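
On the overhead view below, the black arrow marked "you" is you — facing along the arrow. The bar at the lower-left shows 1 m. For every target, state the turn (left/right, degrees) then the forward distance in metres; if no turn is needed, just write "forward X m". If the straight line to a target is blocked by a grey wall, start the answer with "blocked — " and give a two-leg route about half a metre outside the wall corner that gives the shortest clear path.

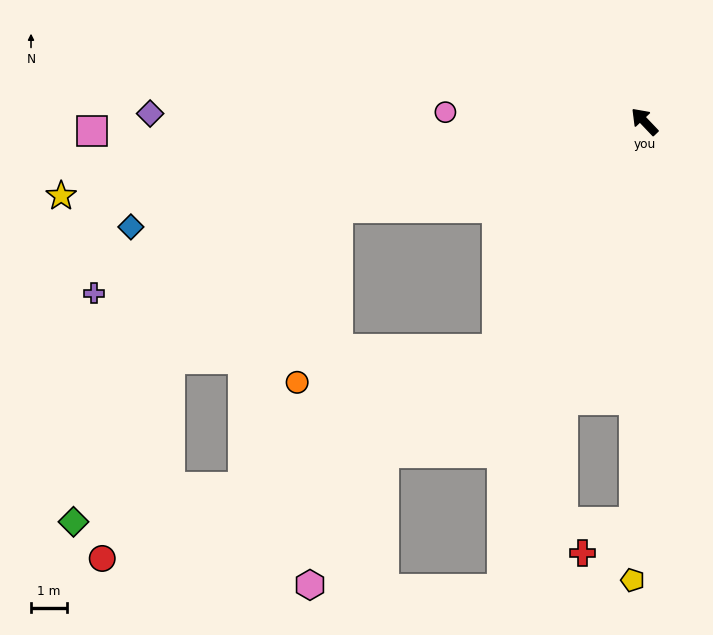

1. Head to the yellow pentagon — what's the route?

turn left 135°, forward 12.9 m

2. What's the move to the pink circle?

turn left 44°, forward 5.6 m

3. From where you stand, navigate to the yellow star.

turn left 54°, forward 16.5 m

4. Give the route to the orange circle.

blocked — turn left 103°, forward 7.6 m, then turn right 47°, forward 5.7 m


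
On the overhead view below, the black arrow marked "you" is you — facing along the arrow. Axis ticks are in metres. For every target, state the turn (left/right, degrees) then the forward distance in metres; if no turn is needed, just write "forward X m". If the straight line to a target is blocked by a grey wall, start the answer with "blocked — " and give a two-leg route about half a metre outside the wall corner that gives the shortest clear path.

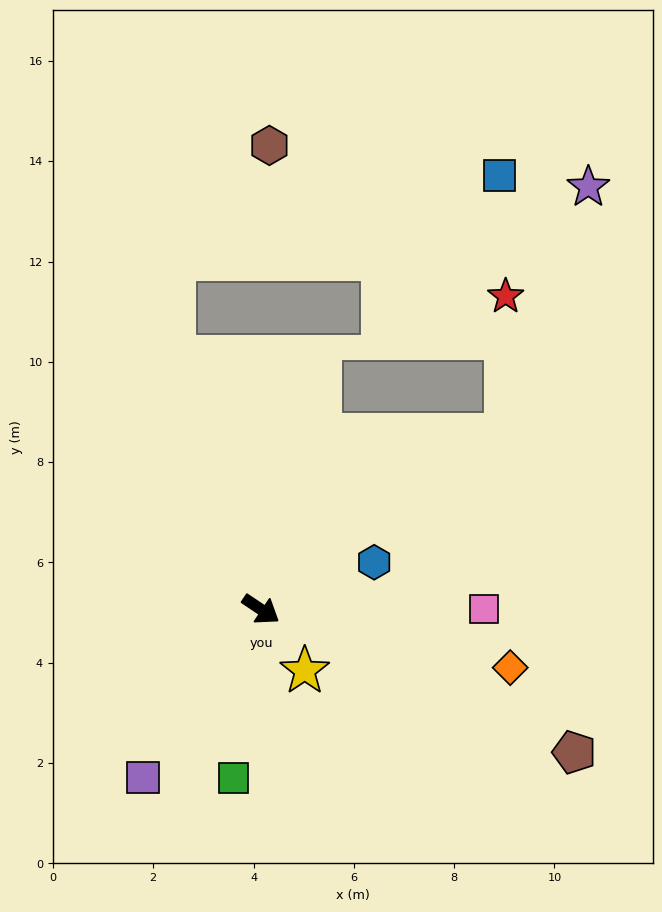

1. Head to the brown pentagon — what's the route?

turn left 9°, forward 6.9 m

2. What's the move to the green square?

turn right 65°, forward 3.4 m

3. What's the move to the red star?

blocked — turn left 69°, forward 6.0 m, then turn left 55°, forward 2.8 m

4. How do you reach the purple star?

blocked — turn left 69°, forward 6.0 m, then turn left 36°, forward 5.2 m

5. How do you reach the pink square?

turn left 34°, forward 4.5 m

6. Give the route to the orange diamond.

turn left 21°, forward 5.1 m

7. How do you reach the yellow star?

turn right 21°, forward 1.5 m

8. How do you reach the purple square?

turn right 91°, forward 4.1 m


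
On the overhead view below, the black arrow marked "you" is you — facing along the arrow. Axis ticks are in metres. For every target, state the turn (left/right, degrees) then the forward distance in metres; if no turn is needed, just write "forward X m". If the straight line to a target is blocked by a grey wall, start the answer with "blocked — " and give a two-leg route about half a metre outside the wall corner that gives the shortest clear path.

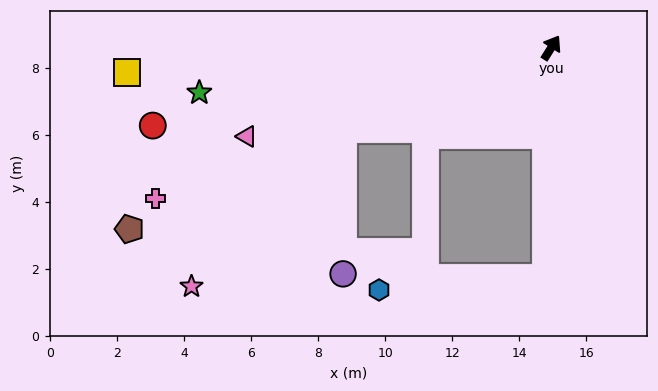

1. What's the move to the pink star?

blocked — turn left 143°, forward 6.7 m, then turn left 25°, forward 6.5 m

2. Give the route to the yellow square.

turn left 125°, forward 12.7 m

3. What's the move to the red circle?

turn left 133°, forward 12.1 m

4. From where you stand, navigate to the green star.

turn left 129°, forward 10.6 m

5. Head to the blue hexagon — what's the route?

blocked — turn right 149°, forward 6.9 m, then turn right 85°, forward 5.0 m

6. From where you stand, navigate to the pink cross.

turn left 143°, forward 12.6 m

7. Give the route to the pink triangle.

turn left 138°, forward 9.5 m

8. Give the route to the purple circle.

blocked — turn left 143°, forward 6.7 m, then turn left 69°, forward 4.3 m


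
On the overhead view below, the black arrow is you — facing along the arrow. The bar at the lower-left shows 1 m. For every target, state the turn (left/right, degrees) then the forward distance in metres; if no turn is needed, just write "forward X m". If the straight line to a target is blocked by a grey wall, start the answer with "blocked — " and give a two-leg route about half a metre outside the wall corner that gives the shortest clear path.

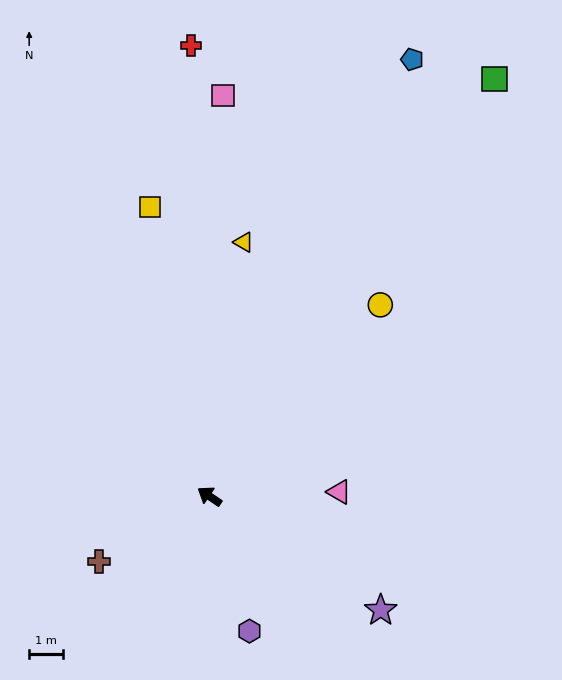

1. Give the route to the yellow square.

turn right 44°, forward 8.8 m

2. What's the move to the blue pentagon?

turn right 81°, forward 14.4 m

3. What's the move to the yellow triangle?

turn right 64°, forward 7.7 m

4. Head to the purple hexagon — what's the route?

turn left 141°, forward 4.2 m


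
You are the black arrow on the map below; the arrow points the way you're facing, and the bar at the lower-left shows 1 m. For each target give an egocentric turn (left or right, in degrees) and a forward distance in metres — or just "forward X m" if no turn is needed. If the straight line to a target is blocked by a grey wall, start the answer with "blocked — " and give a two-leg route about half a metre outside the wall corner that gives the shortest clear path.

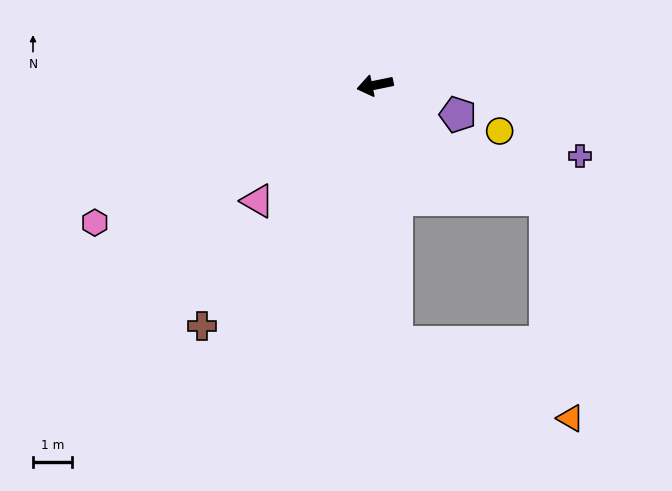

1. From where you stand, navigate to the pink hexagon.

turn left 15°, forward 8.0 m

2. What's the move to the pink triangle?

turn left 33°, forward 4.3 m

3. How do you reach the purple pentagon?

turn left 149°, forward 2.3 m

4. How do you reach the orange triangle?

blocked — turn left 83°, forward 6.7 m, then turn left 62°, forward 4.9 m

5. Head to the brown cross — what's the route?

turn left 43°, forward 7.6 m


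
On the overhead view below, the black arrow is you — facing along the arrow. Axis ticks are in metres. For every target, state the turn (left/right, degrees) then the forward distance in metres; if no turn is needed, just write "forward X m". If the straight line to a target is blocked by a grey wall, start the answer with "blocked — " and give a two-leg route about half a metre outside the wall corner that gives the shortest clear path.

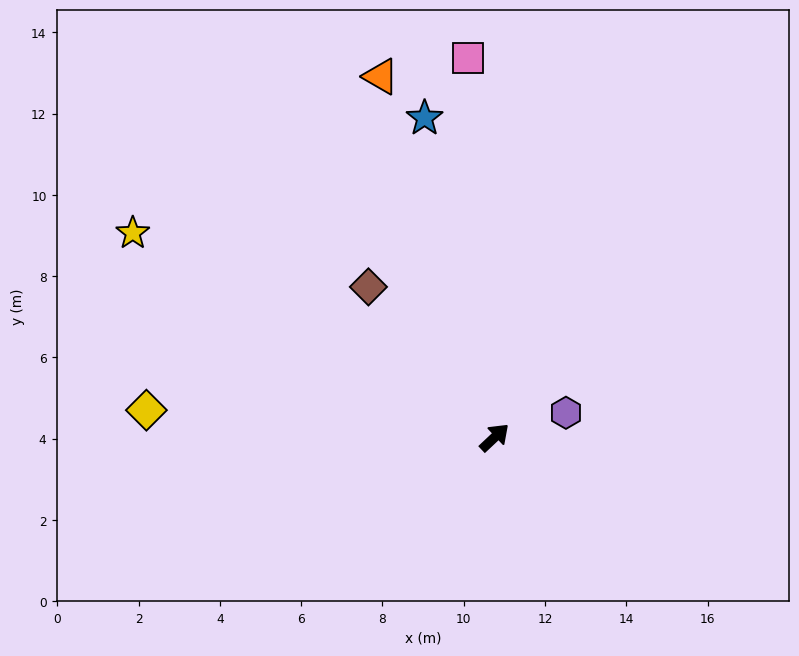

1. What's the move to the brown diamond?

turn left 87°, forward 4.8 m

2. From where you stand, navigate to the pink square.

turn left 51°, forward 9.4 m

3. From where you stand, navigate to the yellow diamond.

turn left 132°, forward 8.6 m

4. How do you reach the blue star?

turn left 59°, forward 8.0 m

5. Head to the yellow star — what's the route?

turn left 107°, forward 10.2 m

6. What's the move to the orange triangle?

turn left 64°, forward 9.3 m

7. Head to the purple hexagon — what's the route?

turn right 24°, forward 1.9 m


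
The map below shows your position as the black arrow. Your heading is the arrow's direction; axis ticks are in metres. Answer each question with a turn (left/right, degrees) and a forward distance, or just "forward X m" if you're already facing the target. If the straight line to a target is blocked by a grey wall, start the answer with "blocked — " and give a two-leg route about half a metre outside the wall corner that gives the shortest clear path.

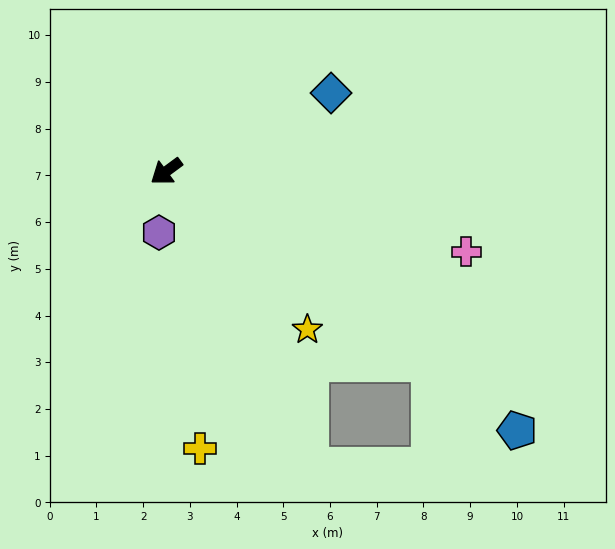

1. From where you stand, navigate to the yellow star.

turn left 95°, forward 4.5 m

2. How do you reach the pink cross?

turn left 129°, forward 6.6 m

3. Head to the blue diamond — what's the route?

turn left 169°, forward 3.9 m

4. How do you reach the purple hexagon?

turn left 47°, forward 1.3 m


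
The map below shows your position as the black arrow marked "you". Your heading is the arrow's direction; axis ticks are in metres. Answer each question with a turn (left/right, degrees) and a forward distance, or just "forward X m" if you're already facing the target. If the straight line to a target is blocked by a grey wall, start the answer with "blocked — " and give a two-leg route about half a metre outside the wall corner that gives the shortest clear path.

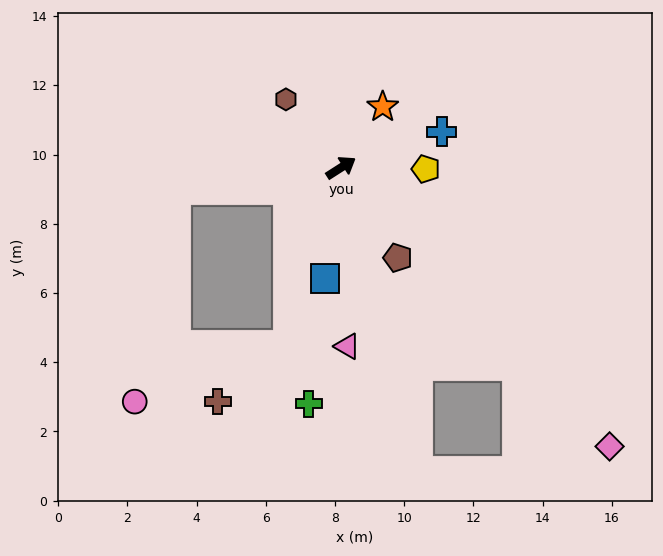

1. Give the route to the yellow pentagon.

turn right 34°, forward 2.5 m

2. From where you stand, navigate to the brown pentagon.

turn right 90°, forward 3.1 m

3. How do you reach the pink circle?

blocked — turn left 155°, forward 4.8 m, then turn left 71°, forward 6.2 m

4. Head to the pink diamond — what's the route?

turn right 79°, forward 11.2 m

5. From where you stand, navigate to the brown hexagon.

turn left 96°, forward 2.5 m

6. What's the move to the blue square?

turn right 131°, forward 3.2 m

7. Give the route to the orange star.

turn left 23°, forward 2.1 m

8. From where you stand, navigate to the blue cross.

turn right 13°, forward 3.1 m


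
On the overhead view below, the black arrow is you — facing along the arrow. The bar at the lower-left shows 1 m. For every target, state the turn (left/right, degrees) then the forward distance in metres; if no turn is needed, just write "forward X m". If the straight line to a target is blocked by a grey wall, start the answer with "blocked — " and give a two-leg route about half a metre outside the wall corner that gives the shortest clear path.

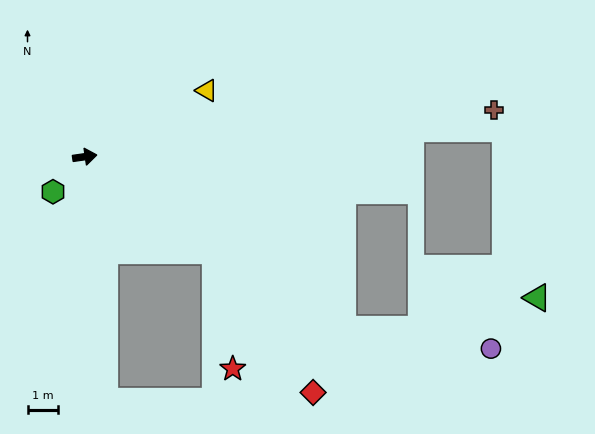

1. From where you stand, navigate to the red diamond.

blocked — turn right 44°, forward 5.2 m, then turn right 19°, forward 5.6 m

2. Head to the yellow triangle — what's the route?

turn left 20°, forward 4.5 m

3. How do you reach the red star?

blocked — turn right 44°, forward 5.2 m, then turn right 46°, forward 3.8 m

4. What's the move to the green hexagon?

turn right 140°, forward 1.5 m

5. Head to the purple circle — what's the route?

blocked — turn right 42°, forward 10.1 m, then turn left 26°, forward 4.9 m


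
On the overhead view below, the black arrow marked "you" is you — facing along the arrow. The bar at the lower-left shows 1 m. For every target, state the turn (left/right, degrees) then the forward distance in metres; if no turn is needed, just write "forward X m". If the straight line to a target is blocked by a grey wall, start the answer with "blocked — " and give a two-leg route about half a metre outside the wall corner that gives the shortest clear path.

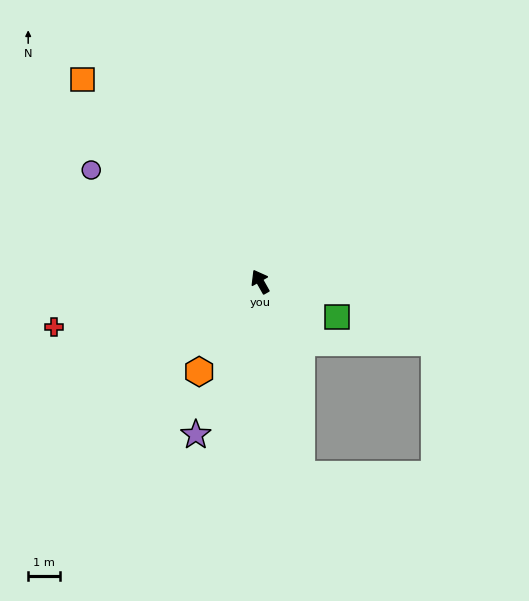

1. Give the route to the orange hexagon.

turn left 116°, forward 3.4 m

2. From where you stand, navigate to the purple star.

turn left 128°, forward 5.2 m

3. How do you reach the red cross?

turn left 73°, forward 6.6 m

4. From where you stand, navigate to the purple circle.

turn left 27°, forward 6.4 m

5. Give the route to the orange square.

turn left 12°, forward 8.4 m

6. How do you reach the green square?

turn right 144°, forward 2.7 m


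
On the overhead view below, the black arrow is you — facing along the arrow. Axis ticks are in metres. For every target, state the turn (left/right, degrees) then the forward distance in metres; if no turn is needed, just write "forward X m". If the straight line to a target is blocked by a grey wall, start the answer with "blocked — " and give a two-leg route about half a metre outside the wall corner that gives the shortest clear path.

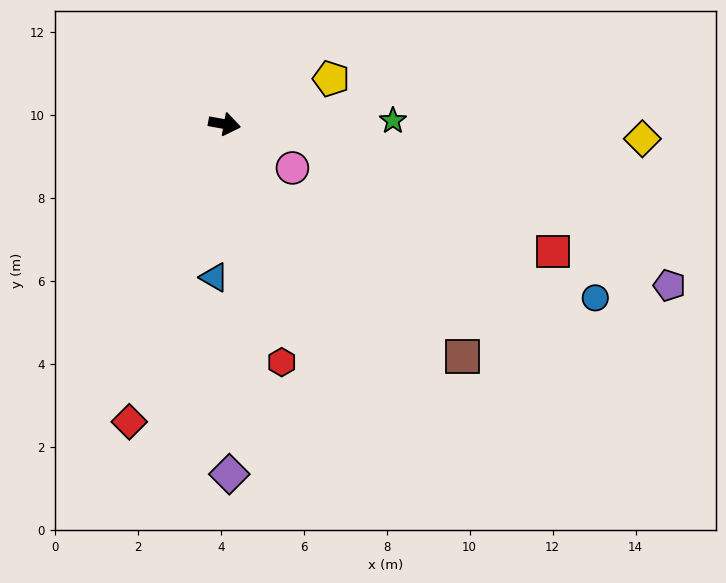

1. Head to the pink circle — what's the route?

turn right 23°, forward 1.9 m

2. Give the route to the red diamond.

turn right 98°, forward 7.5 m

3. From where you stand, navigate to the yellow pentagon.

turn left 33°, forward 2.8 m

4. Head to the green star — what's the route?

turn left 11°, forward 4.1 m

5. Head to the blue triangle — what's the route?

turn right 84°, forward 3.7 m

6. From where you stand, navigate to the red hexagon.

turn right 66°, forward 5.9 m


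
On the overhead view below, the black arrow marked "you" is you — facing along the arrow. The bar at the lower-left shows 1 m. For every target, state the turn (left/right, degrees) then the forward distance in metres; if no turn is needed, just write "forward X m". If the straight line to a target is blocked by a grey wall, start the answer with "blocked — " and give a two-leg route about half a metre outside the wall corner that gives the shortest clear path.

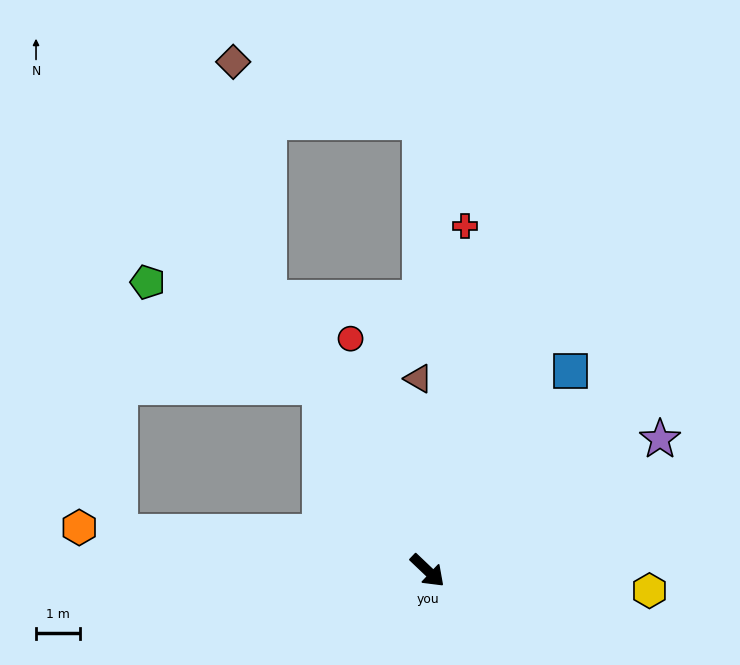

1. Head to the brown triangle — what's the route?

turn left 136°, forward 4.4 m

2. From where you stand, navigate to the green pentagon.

blocked — turn left 164°, forward 4.9 m, then turn left 29°, forward 4.6 m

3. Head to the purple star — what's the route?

turn left 73°, forward 6.1 m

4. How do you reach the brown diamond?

blocked — turn left 164°, forward 7.3 m, then turn right 22°, forward 5.5 m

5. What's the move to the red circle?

turn left 152°, forward 5.6 m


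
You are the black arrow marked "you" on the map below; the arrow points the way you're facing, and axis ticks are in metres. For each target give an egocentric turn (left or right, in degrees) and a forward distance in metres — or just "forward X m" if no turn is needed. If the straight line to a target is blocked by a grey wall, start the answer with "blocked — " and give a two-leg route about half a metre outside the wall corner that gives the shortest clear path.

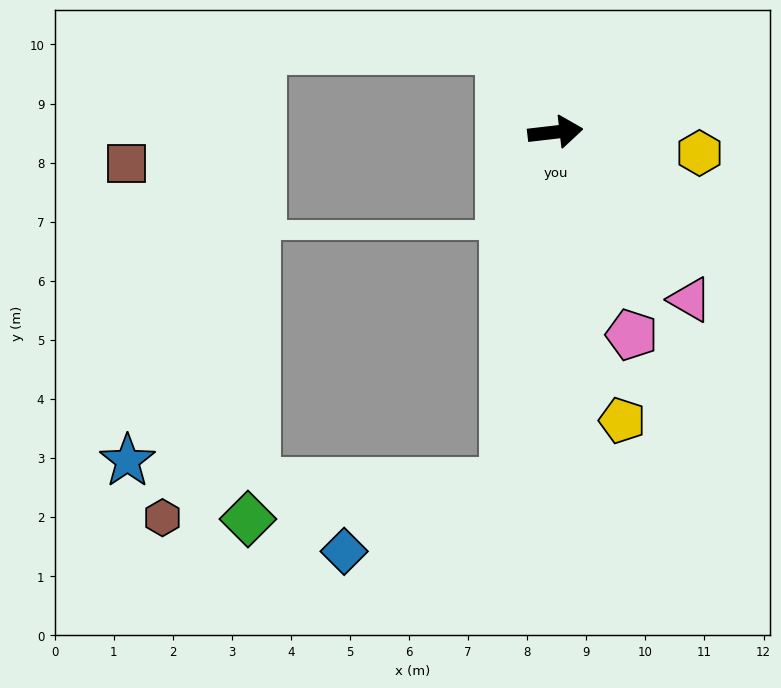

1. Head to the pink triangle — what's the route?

turn right 58°, forward 3.6 m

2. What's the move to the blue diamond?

blocked — turn right 105°, forward 6.0 m, then turn right 58°, forward 2.9 m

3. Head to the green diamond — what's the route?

blocked — turn right 105°, forward 6.0 m, then turn right 74°, forward 4.4 m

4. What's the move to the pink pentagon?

turn right 76°, forward 3.7 m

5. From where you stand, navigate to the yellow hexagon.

turn right 15°, forward 2.5 m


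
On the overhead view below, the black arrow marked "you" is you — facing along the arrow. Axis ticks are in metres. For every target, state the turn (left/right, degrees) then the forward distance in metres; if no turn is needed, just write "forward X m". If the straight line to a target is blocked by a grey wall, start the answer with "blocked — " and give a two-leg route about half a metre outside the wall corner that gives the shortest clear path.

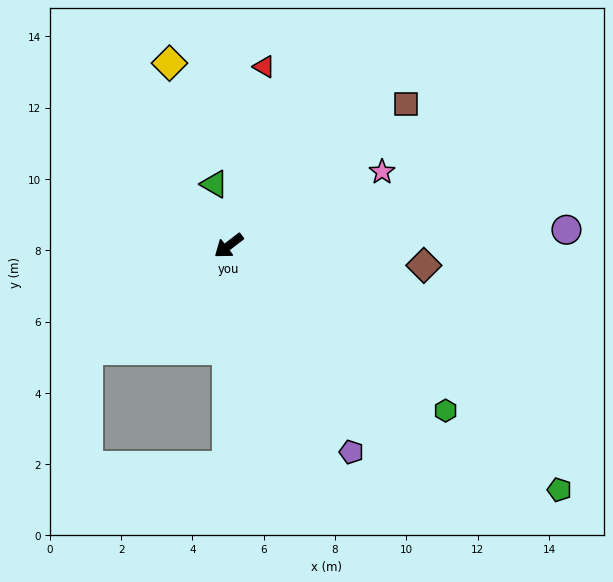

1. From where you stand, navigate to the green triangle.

turn right 114°, forward 1.8 m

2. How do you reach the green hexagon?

turn left 105°, forward 7.6 m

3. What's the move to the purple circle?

turn left 145°, forward 9.5 m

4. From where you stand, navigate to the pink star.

turn left 168°, forward 4.8 m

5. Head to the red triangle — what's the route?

turn right 139°, forward 5.1 m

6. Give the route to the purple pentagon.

turn left 83°, forward 6.7 m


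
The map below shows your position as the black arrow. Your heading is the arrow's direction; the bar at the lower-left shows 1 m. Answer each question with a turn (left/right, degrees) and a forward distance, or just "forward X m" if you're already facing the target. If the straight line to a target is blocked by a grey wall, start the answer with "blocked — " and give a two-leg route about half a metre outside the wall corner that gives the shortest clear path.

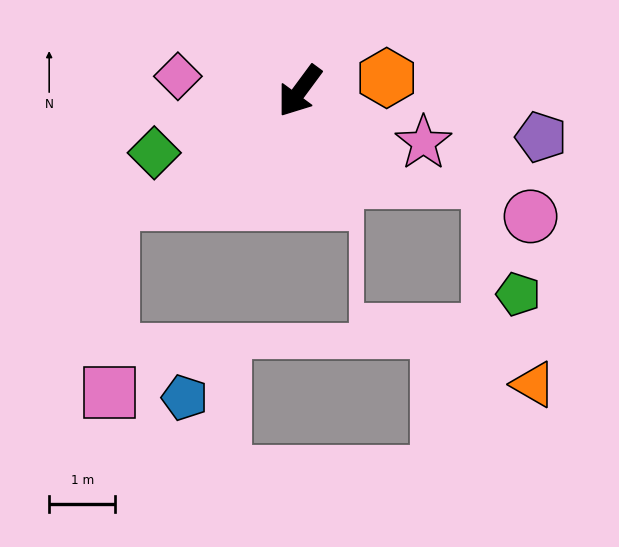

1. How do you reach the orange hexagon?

turn left 135°, forward 1.3 m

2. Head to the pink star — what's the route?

turn left 104°, forward 2.0 m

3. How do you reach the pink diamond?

turn right 60°, forward 1.9 m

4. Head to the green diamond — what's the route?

turn right 31°, forward 2.4 m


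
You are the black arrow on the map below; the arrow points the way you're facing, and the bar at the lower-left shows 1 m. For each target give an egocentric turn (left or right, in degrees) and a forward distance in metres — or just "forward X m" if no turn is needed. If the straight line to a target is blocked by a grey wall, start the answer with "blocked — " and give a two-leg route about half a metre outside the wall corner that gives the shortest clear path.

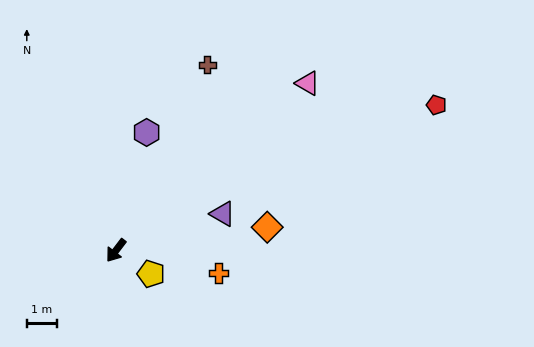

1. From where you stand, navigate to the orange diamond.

turn left 136°, forward 5.1 m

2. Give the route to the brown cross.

turn right 169°, forward 6.9 m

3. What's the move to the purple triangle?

turn left 146°, forward 3.8 m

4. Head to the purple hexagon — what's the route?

turn right 157°, forward 4.1 m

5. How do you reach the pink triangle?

turn left 168°, forward 8.5 m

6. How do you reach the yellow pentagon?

turn left 94°, forward 1.4 m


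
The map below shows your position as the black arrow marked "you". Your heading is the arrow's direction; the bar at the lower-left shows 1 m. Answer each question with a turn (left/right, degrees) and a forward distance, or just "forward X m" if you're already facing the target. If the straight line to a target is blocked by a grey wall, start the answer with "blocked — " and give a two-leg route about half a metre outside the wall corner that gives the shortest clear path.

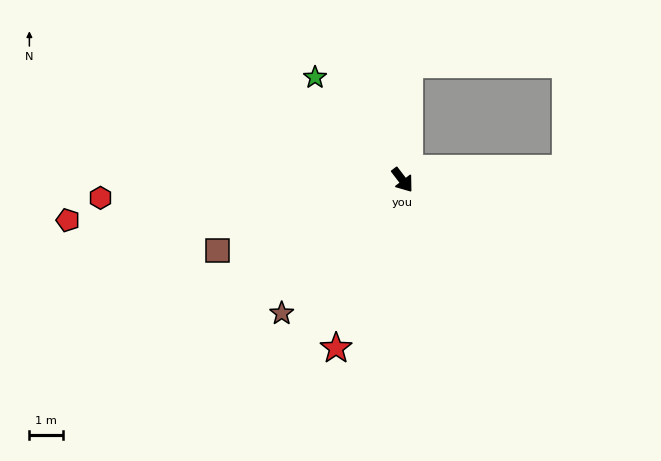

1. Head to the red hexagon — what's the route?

turn right 124°, forward 8.9 m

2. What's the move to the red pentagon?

turn right 121°, forward 10.0 m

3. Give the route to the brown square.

turn right 107°, forward 5.9 m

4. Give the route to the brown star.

turn right 80°, forward 5.3 m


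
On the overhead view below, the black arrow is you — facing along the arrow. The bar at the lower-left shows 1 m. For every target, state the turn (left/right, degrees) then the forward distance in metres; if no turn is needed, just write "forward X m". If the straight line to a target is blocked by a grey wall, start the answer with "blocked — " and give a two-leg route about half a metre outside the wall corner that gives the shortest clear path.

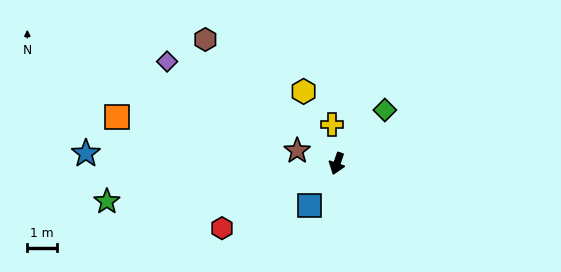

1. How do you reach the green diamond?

turn left 157°, forward 2.5 m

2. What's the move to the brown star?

turn right 89°, forward 1.4 m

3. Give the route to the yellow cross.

turn right 154°, forward 1.4 m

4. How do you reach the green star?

turn right 62°, forward 8.0 m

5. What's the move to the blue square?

turn right 14°, forward 1.7 m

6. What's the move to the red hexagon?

turn right 42°, forward 4.5 m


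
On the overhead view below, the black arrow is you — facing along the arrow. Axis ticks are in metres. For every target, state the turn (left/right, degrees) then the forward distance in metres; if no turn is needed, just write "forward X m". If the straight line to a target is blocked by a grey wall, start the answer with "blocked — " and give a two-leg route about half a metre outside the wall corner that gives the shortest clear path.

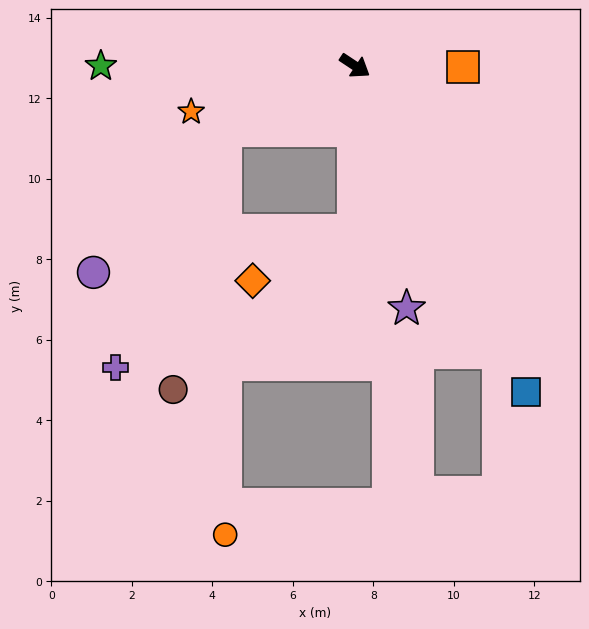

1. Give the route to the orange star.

turn right 131°, forward 4.2 m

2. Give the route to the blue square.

turn right 29°, forward 9.1 m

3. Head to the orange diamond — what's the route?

blocked — turn right 57°, forward 4.1 m, then turn right 63°, forward 2.8 m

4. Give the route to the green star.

turn right 146°, forward 6.3 m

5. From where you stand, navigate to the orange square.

turn left 33°, forward 2.7 m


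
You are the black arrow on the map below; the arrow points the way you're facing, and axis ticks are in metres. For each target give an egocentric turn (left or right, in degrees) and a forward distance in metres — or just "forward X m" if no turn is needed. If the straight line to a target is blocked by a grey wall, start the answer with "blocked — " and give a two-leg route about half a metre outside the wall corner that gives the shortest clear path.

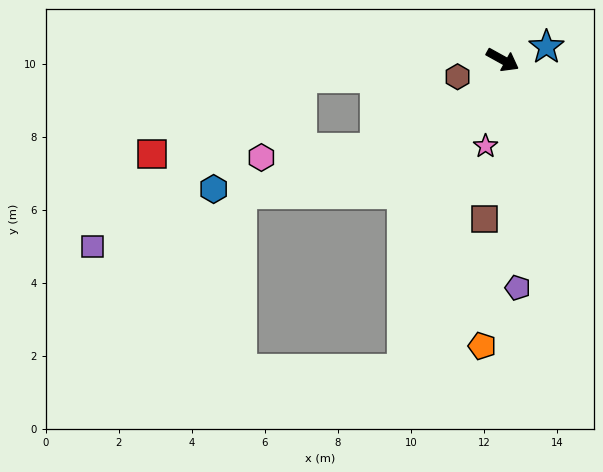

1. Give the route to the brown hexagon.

turn right 131°, forward 1.3 m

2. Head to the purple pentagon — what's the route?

turn right 57°, forward 6.3 m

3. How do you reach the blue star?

turn left 45°, forward 1.3 m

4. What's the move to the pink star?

turn right 72°, forward 2.4 m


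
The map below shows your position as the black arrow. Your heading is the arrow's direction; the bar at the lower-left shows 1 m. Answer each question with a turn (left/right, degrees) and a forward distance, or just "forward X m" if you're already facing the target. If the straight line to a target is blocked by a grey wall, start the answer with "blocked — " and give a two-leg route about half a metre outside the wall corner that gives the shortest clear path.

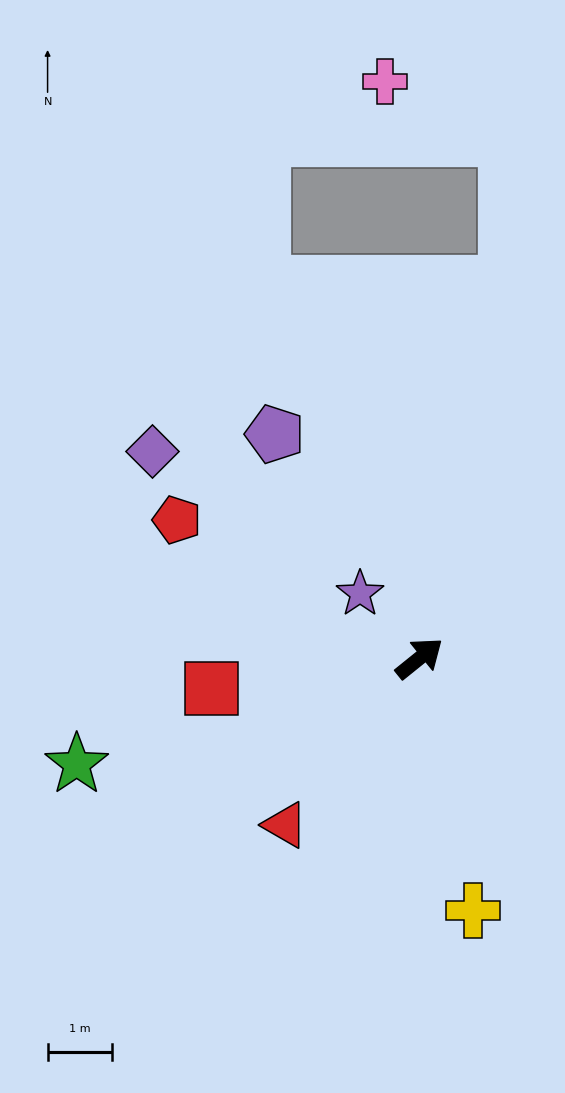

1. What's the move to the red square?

turn left 149°, forward 3.3 m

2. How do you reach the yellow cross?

turn right 117°, forward 4.0 m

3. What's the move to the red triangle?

turn right 168°, forward 3.3 m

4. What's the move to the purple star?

turn left 94°, forward 1.4 m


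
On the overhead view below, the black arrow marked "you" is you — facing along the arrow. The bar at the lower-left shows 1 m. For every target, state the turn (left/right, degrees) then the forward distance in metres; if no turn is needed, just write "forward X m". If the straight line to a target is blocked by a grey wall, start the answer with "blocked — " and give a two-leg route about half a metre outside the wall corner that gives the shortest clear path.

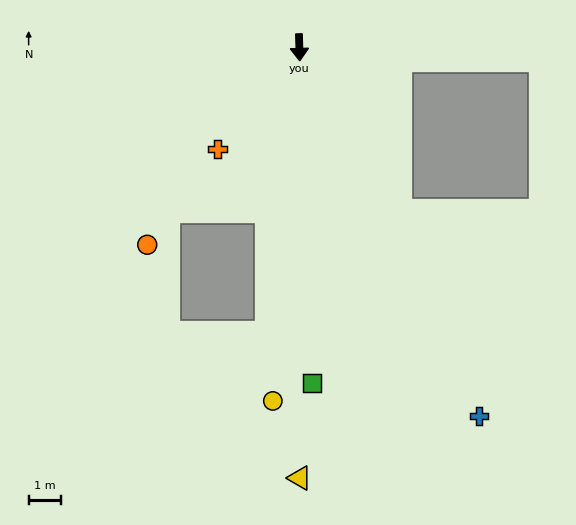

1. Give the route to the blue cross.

turn left 24°, forward 12.5 m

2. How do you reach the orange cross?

turn right 41°, forward 4.0 m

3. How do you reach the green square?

forward 10.2 m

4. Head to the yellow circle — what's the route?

turn right 6°, forward 10.8 m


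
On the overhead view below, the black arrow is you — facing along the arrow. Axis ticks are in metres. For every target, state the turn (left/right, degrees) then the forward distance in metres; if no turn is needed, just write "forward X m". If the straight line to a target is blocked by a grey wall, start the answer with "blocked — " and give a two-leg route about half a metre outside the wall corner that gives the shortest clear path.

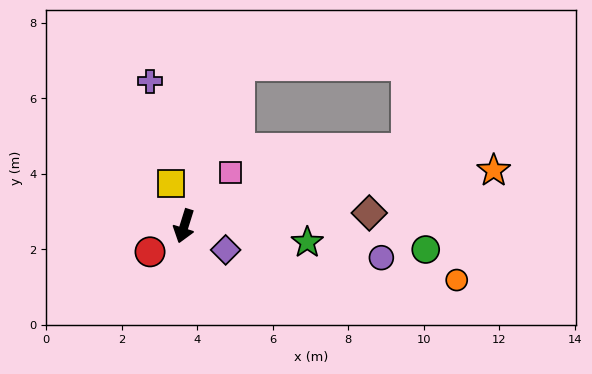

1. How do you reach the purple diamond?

turn left 77°, forward 1.3 m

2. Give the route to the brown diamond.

turn left 111°, forward 4.9 m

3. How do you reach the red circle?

turn right 36°, forward 1.1 m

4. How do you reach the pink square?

turn left 157°, forward 1.9 m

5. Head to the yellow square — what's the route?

turn right 145°, forward 1.2 m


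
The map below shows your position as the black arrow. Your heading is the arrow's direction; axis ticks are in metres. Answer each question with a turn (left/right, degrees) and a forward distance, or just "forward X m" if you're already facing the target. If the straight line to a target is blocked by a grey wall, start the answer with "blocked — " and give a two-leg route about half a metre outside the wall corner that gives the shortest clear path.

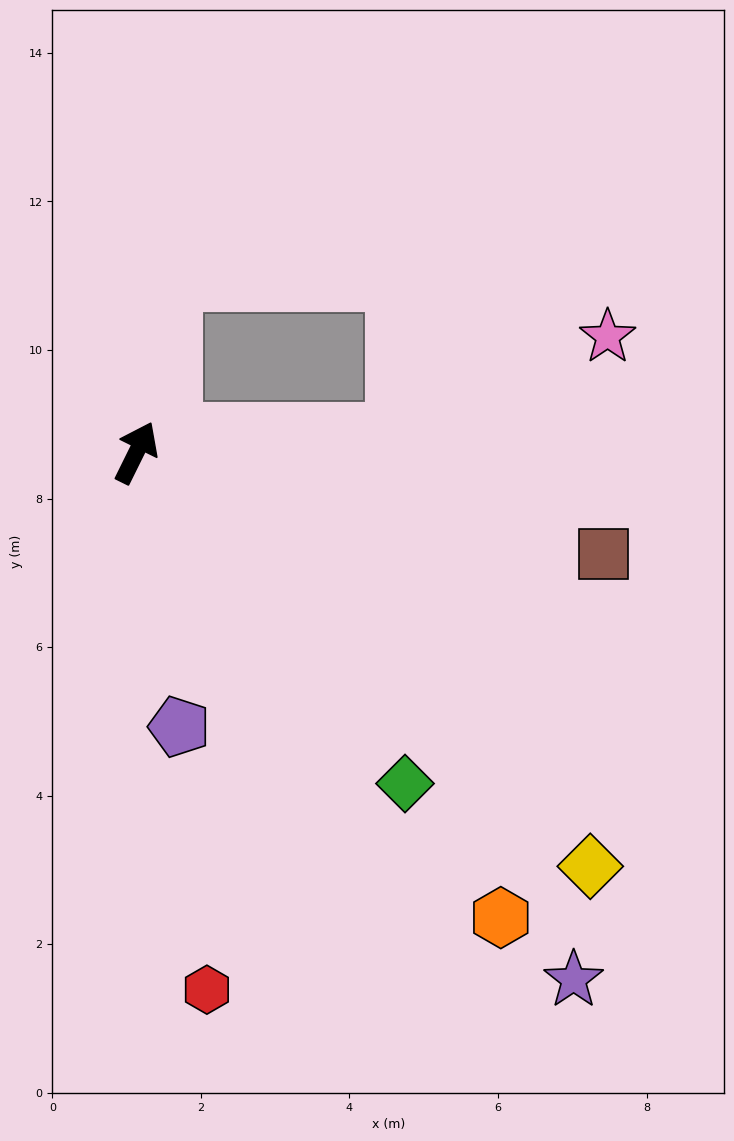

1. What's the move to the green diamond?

turn right 115°, forward 5.7 m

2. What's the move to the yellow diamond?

turn right 106°, forward 8.3 m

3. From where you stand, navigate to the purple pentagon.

turn right 145°, forward 3.7 m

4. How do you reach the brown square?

turn right 76°, forward 6.4 m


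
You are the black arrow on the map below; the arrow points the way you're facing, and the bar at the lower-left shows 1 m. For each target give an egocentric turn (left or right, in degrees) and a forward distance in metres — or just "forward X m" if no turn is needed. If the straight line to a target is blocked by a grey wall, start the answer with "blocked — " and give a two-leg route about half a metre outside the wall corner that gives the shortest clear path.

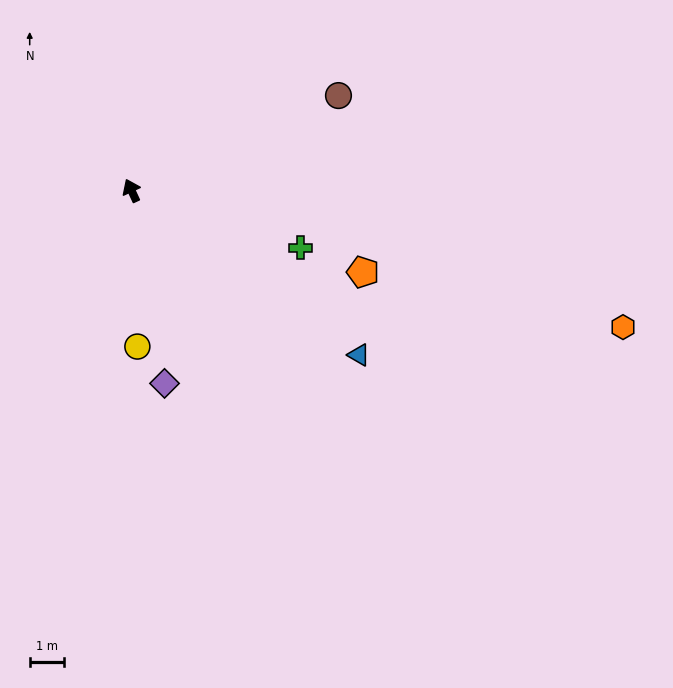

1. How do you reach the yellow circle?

turn left 157°, forward 4.6 m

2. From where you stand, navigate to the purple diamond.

turn left 165°, forward 5.7 m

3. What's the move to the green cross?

turn right 134°, forward 5.2 m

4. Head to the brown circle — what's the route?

turn right 90°, forward 6.7 m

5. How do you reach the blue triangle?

turn right 151°, forward 8.2 m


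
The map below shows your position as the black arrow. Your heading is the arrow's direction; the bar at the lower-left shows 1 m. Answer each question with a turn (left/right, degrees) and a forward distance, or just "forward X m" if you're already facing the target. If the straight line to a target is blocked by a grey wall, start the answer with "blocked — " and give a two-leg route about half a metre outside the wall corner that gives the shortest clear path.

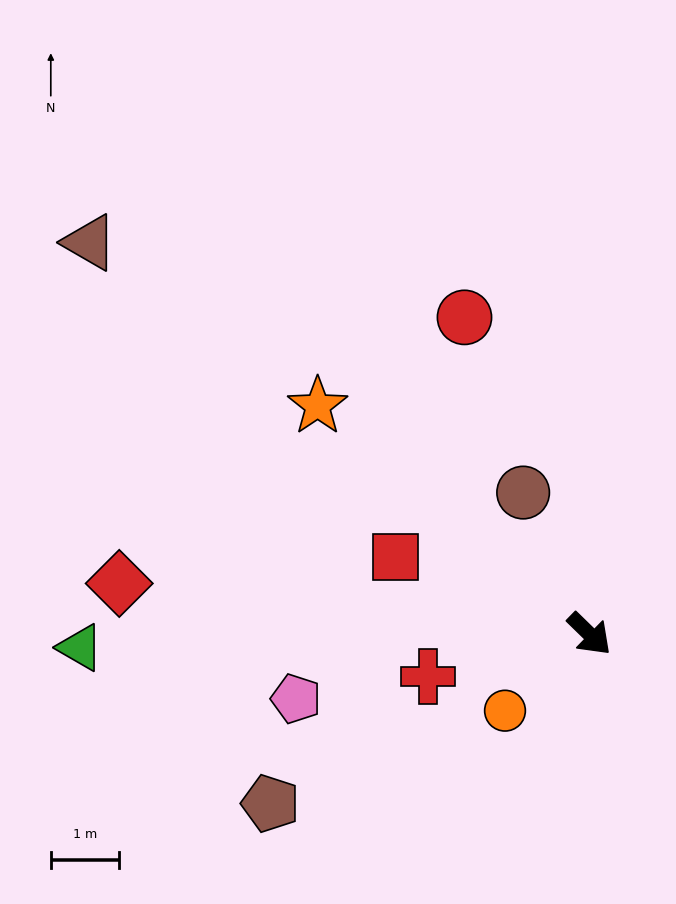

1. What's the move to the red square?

turn right 157°, forward 3.1 m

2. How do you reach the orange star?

turn right 176°, forward 5.2 m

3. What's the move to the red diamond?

turn right 142°, forward 7.0 m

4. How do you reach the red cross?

turn right 121°, forward 2.5 m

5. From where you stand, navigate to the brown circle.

turn left 159°, forward 2.3 m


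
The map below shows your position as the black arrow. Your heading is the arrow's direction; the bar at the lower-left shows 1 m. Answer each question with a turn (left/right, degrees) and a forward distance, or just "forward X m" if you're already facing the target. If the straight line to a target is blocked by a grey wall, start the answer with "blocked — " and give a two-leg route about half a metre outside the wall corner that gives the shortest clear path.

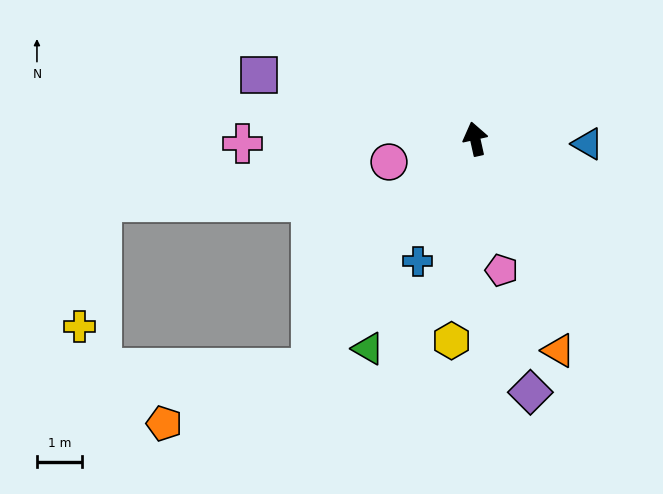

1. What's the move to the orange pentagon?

blocked — turn left 132°, forward 6.2 m, then turn right 34°, forward 3.5 m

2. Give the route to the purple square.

turn left 61°, forward 5.0 m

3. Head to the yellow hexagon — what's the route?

turn left 161°, forward 4.5 m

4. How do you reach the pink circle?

turn left 92°, forward 2.0 m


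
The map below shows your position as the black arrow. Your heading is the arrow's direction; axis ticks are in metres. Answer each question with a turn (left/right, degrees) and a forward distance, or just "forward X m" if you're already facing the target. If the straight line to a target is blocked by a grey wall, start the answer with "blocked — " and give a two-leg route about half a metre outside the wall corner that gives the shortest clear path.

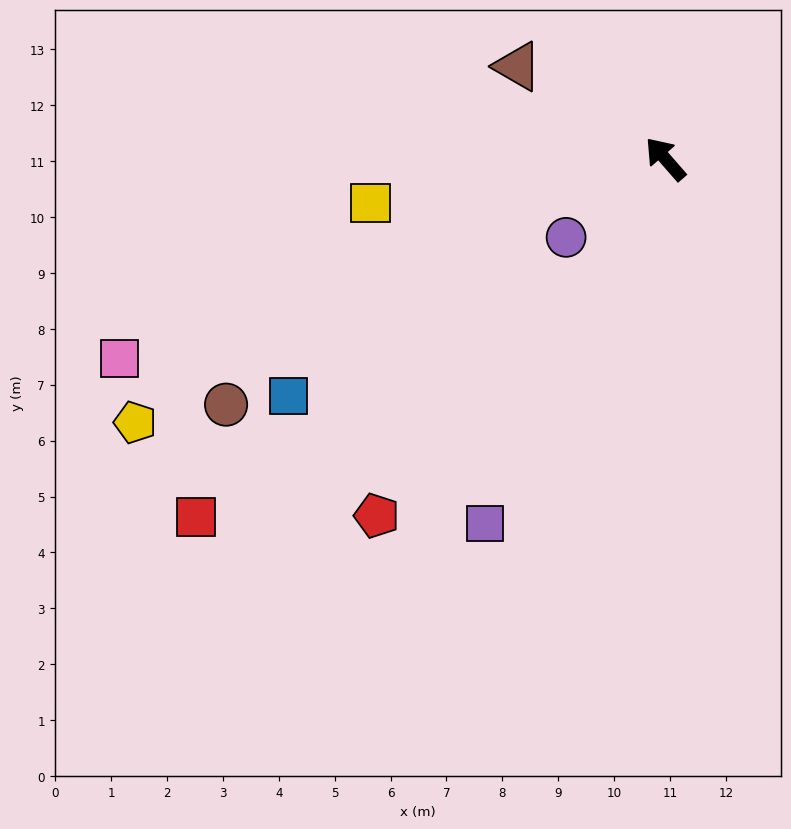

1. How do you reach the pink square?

turn left 69°, forward 10.4 m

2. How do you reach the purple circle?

turn left 87°, forward 2.3 m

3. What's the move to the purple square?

turn left 112°, forward 7.3 m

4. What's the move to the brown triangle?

turn left 17°, forward 3.1 m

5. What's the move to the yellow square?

turn left 57°, forward 5.3 m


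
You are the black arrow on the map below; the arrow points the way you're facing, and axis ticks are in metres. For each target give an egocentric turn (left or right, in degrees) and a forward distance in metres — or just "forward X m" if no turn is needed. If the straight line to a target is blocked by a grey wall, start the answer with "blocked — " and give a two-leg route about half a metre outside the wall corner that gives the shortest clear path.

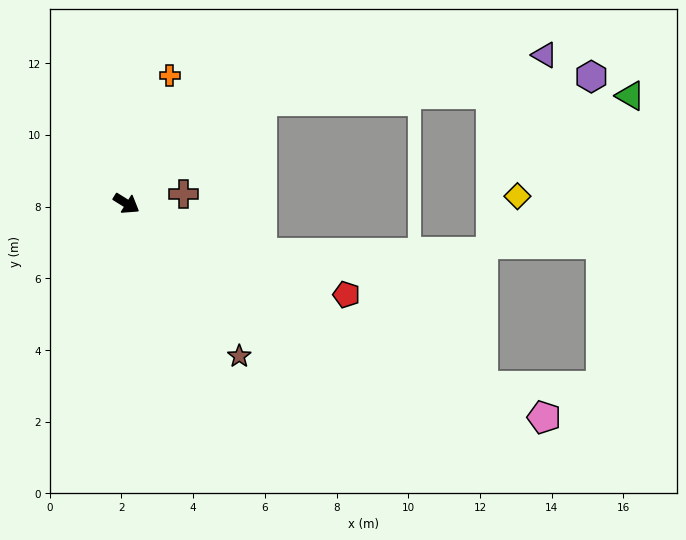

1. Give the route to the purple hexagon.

blocked — turn left 69°, forward 4.7 m, then turn right 33°, forward 9.2 m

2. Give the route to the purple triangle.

blocked — turn left 69°, forward 4.7 m, then turn right 28°, forward 8.0 m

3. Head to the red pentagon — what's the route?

turn left 9°, forward 6.6 m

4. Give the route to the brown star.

turn right 22°, forward 5.3 m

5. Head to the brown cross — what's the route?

turn left 41°, forward 1.6 m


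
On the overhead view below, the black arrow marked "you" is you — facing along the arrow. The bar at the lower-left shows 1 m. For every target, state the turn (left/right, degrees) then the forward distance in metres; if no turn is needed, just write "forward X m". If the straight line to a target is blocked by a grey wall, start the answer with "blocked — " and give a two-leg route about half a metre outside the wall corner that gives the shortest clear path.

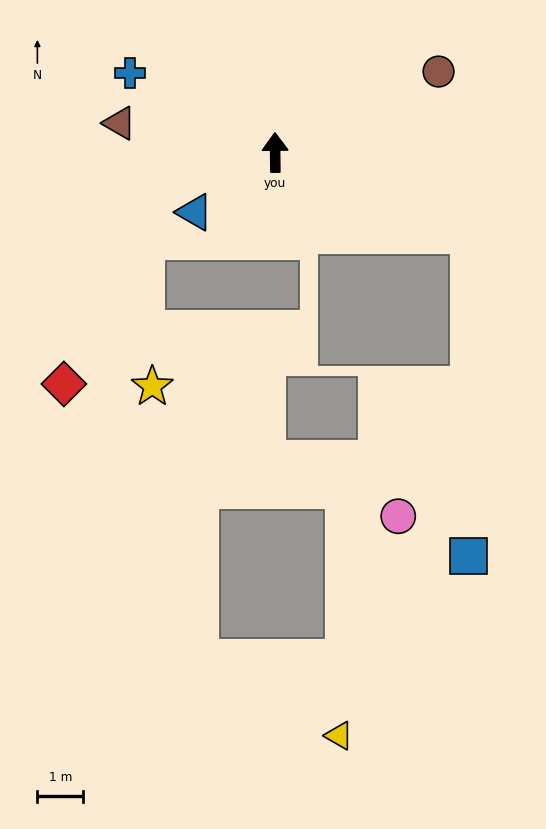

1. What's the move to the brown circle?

turn right 64°, forward 4.0 m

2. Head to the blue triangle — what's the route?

turn left 126°, forward 2.2 m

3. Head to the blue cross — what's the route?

turn left 61°, forward 3.6 m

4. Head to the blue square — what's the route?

blocked — turn right 113°, forward 4.6 m, then turn right 68°, forward 7.0 m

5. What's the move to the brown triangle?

turn left 79°, forward 3.4 m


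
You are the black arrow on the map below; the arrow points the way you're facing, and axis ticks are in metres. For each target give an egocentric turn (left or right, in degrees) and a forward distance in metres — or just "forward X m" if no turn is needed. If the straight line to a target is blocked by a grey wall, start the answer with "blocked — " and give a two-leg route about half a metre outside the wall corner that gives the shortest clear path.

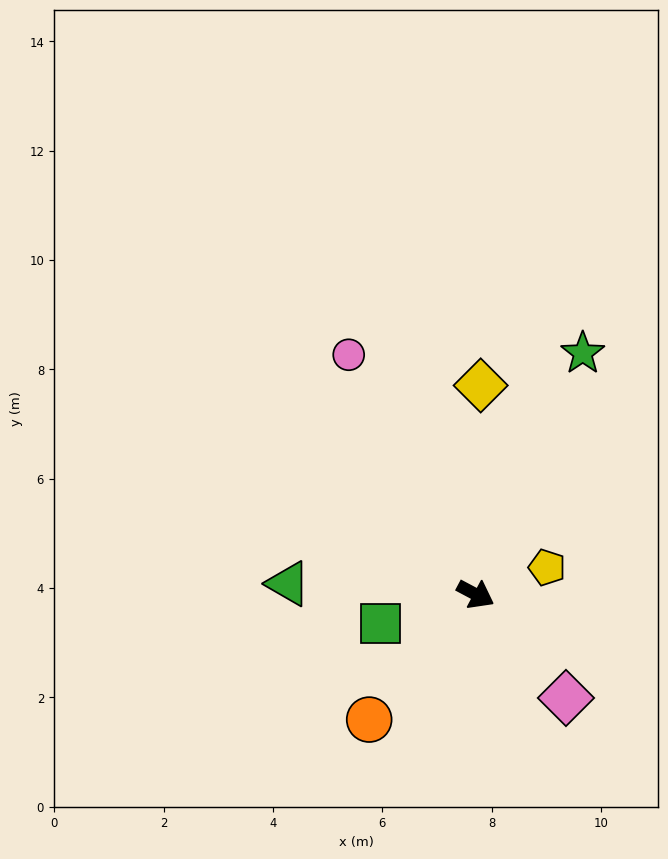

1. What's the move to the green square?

turn right 135°, forward 1.8 m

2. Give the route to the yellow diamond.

turn left 117°, forward 3.8 m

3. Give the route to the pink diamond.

turn right 21°, forward 2.5 m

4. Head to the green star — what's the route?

turn left 94°, forward 4.8 m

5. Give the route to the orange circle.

turn right 102°, forward 3.0 m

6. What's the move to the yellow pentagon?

turn left 49°, forward 1.4 m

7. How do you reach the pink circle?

turn left 146°, forward 5.0 m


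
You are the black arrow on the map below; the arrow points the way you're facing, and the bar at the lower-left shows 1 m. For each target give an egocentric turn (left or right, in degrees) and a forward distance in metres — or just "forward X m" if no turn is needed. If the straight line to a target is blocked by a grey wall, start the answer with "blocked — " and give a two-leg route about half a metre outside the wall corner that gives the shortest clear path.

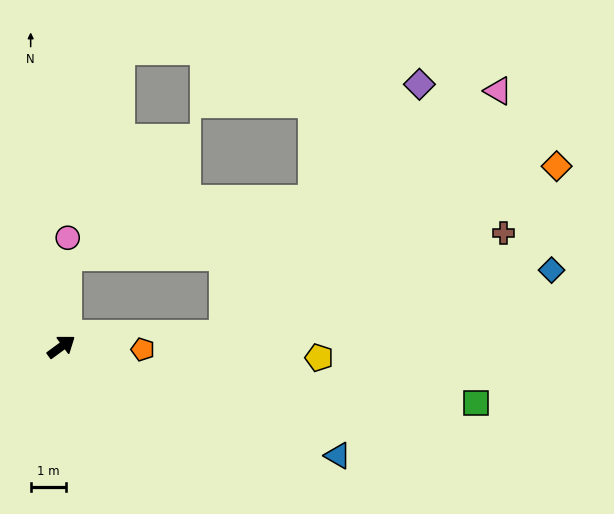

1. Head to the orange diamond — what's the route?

blocked — turn left 50°, forward 2.6 m, then turn right 76°, forward 14.0 m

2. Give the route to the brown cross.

blocked — turn left 50°, forward 2.6 m, then turn right 83°, forward 12.3 m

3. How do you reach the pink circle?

turn left 50°, forward 3.1 m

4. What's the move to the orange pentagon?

turn right 38°, forward 2.3 m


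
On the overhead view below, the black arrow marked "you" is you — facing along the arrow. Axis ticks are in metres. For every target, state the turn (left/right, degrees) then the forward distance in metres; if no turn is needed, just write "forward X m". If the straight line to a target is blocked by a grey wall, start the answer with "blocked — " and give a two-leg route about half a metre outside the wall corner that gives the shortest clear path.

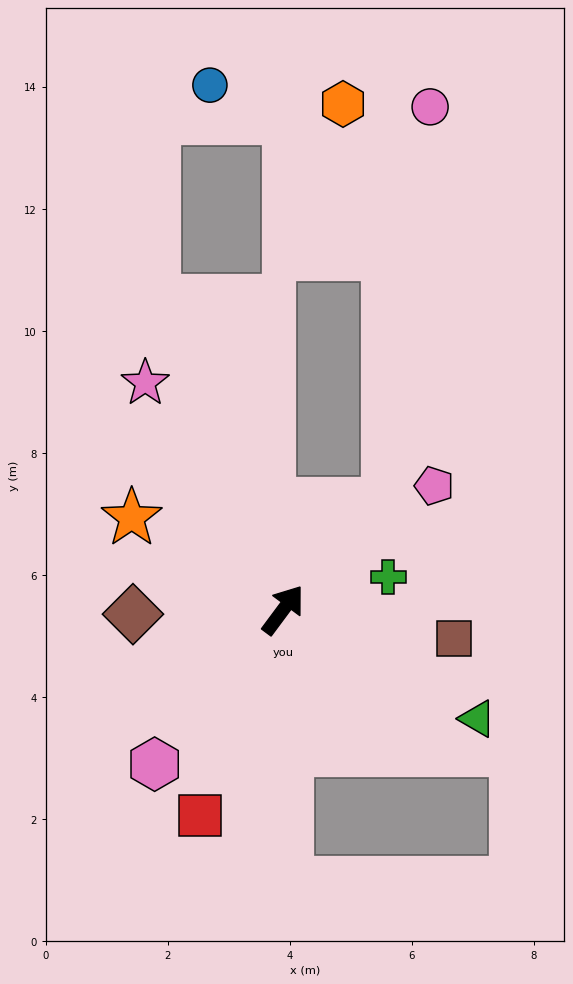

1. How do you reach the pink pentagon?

turn right 14°, forward 3.2 m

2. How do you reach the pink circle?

blocked — turn right 8°, forward 2.4 m, then turn left 39°, forward 6.5 m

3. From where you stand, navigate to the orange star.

turn left 95°, forward 2.9 m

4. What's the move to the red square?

turn right 165°, forward 3.6 m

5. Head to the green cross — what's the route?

turn right 36°, forward 1.8 m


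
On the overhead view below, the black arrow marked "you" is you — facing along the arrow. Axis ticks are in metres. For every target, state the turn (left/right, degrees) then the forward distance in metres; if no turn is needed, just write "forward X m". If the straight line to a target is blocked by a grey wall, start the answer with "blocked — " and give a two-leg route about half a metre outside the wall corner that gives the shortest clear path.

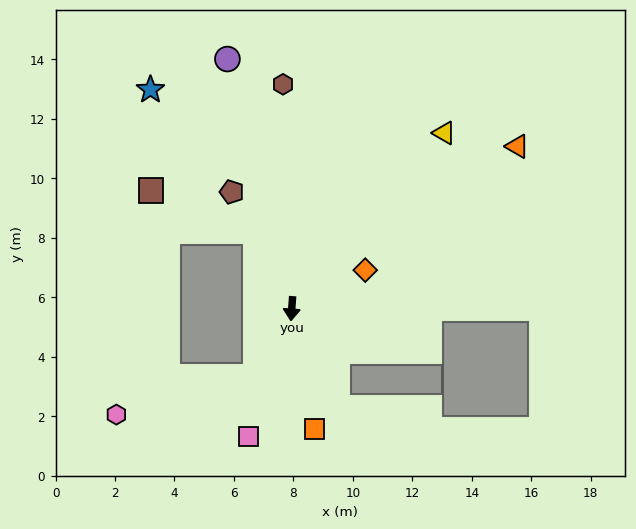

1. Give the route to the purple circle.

turn right 161°, forward 8.7 m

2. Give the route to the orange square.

turn left 15°, forward 4.1 m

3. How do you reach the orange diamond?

turn left 122°, forward 2.8 m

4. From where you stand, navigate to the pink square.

turn right 14°, forward 4.5 m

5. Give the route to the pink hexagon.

blocked — turn right 24°, forward 2.6 m, then turn right 46°, forward 4.9 m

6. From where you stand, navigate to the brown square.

blocked — turn right 150°, forward 2.9 m, then turn left 42°, forward 3.8 m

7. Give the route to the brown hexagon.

turn right 174°, forward 7.6 m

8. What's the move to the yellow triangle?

turn left 143°, forward 7.8 m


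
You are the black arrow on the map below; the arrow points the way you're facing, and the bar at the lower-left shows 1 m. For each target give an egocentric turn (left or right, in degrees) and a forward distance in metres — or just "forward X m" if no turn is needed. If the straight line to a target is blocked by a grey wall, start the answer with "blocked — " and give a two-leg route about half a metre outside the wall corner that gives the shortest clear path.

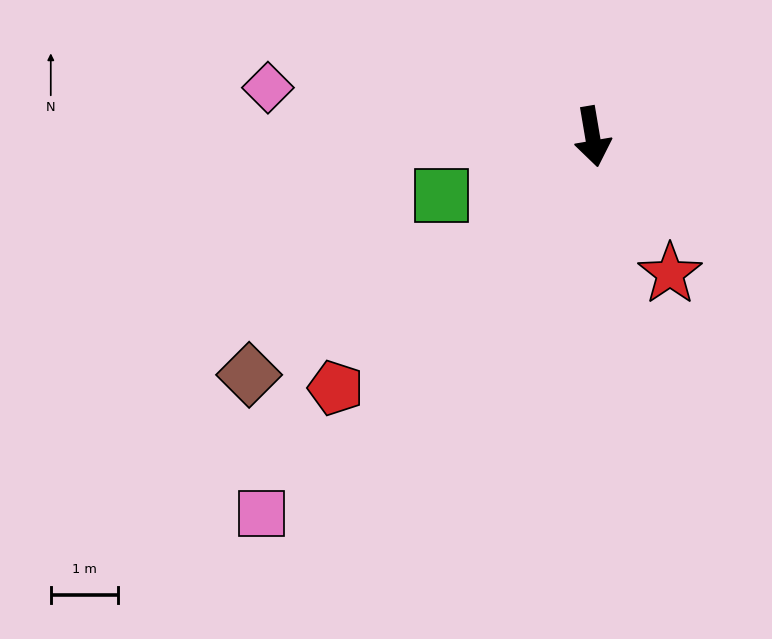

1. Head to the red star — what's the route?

turn left 20°, forward 2.3 m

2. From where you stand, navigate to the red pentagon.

turn right 55°, forward 5.3 m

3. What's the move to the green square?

turn right 78°, forward 2.4 m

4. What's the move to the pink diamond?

turn right 108°, forward 4.9 m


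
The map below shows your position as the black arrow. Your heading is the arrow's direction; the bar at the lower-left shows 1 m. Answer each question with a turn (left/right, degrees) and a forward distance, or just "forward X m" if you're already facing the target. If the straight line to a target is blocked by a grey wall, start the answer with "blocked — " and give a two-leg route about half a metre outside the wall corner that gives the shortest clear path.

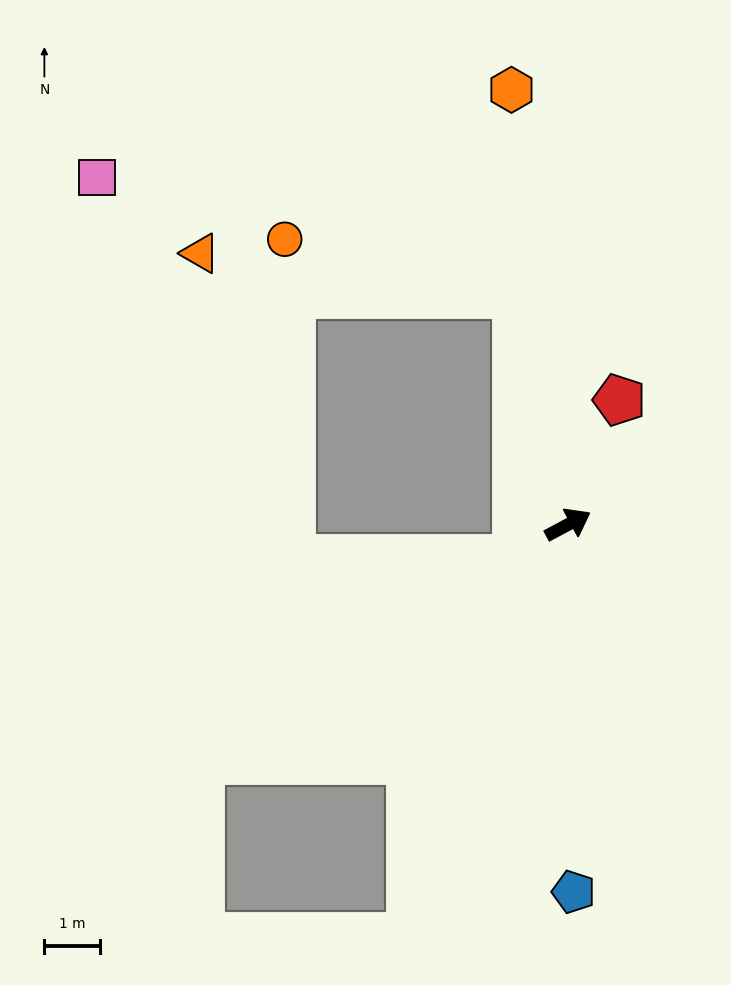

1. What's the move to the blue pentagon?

turn right 117°, forward 6.6 m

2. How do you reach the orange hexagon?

turn left 69°, forward 7.9 m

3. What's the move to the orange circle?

blocked — turn left 75°, forward 4.2 m, then turn left 63°, forward 4.3 m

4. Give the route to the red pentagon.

turn left 39°, forward 2.4 m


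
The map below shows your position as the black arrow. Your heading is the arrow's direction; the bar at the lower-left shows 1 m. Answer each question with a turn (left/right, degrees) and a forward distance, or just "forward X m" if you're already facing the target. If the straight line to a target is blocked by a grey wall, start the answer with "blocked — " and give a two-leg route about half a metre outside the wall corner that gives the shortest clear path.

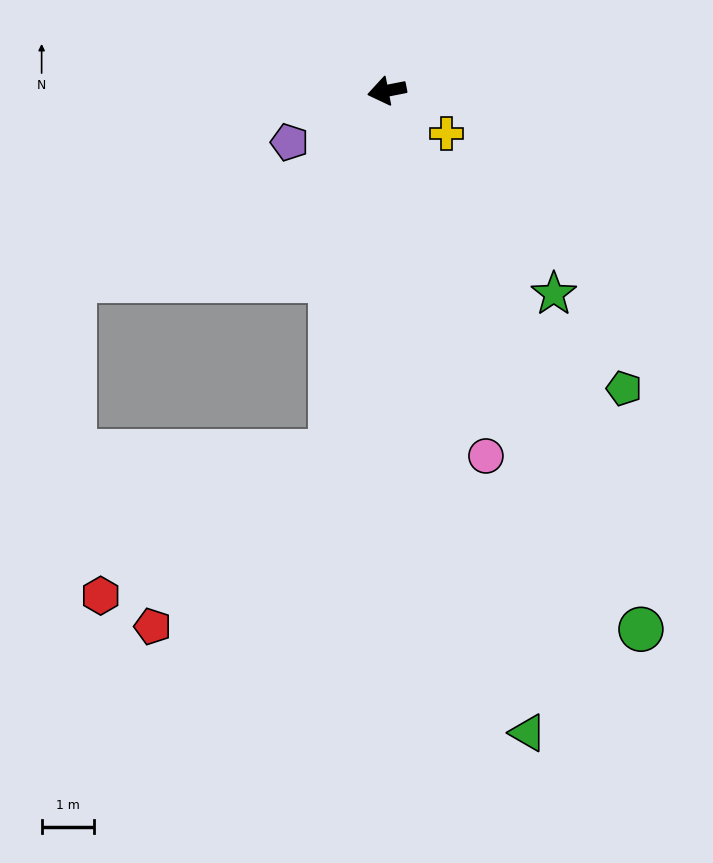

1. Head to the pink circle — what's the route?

turn left 94°, forward 7.2 m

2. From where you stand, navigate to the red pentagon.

blocked — turn left 70°, forward 6.9 m, then turn right 37°, forward 4.7 m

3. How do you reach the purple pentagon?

turn left 17°, forward 2.1 m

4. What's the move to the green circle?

turn left 104°, forward 11.3 m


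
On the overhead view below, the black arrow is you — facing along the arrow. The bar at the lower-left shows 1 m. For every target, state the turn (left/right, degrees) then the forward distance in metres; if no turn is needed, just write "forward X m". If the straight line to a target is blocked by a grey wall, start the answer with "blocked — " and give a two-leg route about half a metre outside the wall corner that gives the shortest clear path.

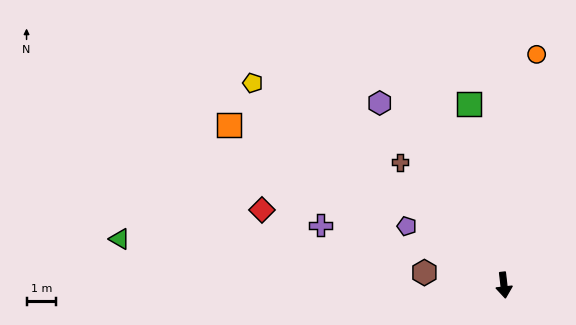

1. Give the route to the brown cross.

turn right 146°, forward 5.5 m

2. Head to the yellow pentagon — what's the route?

turn right 135°, forward 11.0 m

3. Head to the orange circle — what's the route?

turn left 165°, forward 7.9 m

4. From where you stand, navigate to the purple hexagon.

turn right 152°, forward 7.5 m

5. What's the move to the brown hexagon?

turn right 106°, forward 2.7 m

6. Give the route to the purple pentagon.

turn right 128°, forward 3.9 m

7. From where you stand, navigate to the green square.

turn right 176°, forward 6.3 m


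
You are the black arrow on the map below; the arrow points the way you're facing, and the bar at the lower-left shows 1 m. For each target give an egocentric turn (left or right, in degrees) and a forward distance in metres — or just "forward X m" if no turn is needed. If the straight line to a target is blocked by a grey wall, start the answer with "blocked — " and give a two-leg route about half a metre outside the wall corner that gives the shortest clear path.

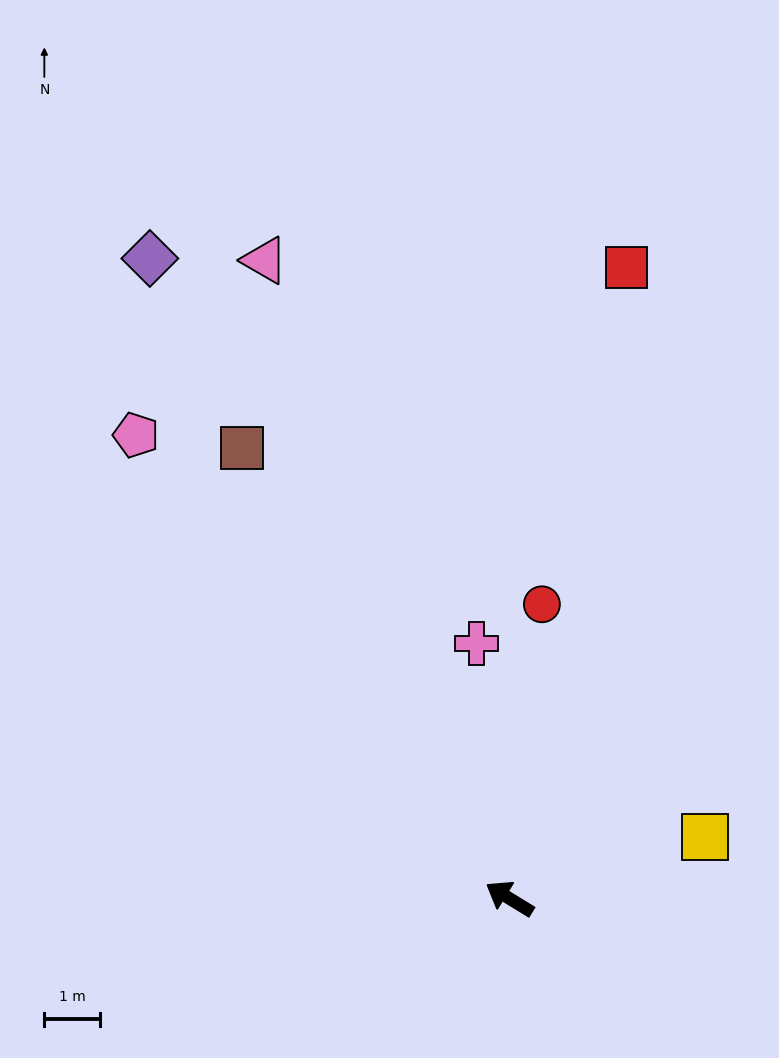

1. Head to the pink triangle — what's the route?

turn right 37°, forward 12.3 m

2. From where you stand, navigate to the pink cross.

turn right 51°, forward 4.6 m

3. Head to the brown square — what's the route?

turn right 28°, forward 9.5 m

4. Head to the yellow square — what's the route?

turn right 131°, forward 3.7 m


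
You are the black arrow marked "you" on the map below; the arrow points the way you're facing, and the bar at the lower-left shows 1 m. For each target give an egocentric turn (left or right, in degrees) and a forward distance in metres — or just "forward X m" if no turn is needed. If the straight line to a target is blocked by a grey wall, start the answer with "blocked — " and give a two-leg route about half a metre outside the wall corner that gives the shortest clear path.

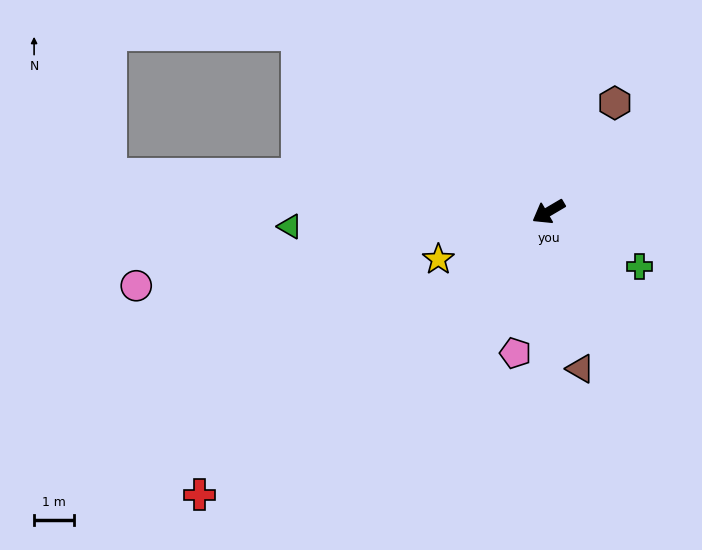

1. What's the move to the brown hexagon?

turn right 152°, forward 3.2 m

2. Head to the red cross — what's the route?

turn left 9°, forward 11.2 m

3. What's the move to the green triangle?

turn right 27°, forward 6.4 m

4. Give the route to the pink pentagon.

turn left 46°, forward 3.6 m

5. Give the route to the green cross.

turn left 118°, forward 2.6 m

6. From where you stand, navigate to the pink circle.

turn right 20°, forward 10.4 m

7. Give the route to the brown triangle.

turn left 71°, forward 4.0 m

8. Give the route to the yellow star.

turn right 7°, forward 3.0 m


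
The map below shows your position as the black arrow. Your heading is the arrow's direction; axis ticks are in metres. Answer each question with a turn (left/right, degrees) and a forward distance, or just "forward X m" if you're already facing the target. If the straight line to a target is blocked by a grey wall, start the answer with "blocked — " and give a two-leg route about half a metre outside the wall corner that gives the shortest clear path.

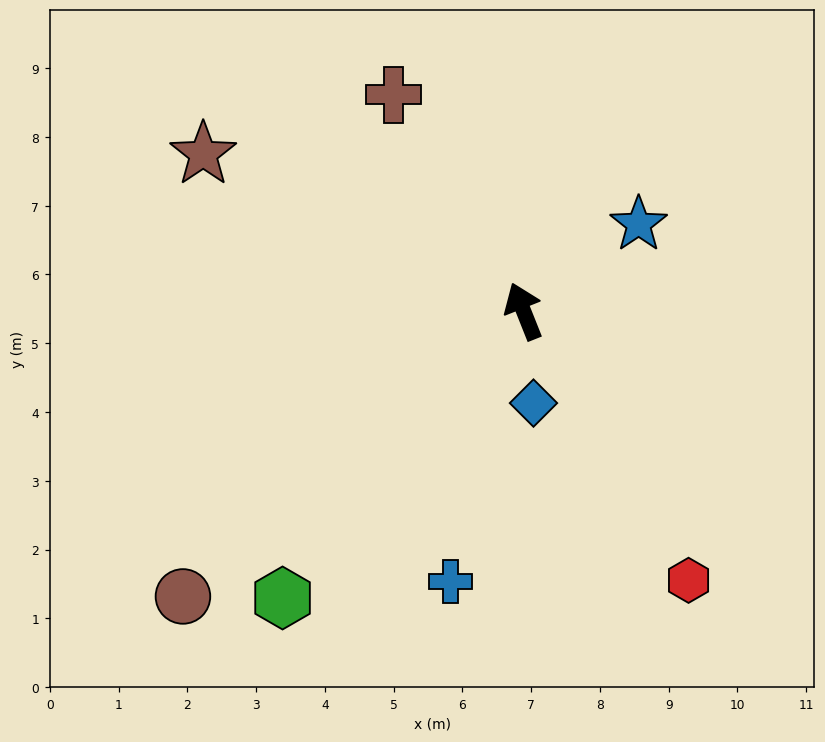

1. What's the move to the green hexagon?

turn left 118°, forward 5.4 m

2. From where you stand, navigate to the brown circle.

turn left 108°, forward 6.5 m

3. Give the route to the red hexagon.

turn right 170°, forward 4.6 m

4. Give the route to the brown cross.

turn left 9°, forward 3.7 m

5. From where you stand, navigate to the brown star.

turn left 42°, forward 5.2 m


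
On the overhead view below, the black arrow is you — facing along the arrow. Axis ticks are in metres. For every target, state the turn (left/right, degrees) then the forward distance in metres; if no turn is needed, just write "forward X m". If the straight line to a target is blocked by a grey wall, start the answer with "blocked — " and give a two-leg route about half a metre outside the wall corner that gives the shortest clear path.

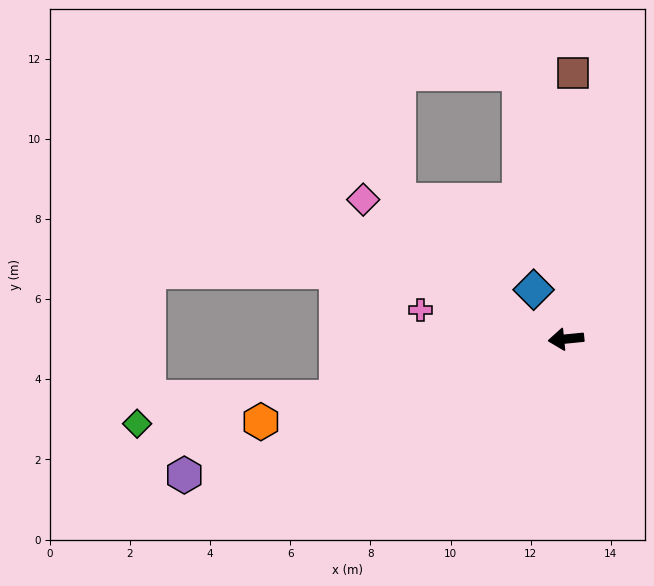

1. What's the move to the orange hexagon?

turn left 9°, forward 7.9 m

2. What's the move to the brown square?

turn right 97°, forward 6.6 m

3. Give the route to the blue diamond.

turn right 62°, forward 1.5 m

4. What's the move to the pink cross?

turn right 17°, forward 3.7 m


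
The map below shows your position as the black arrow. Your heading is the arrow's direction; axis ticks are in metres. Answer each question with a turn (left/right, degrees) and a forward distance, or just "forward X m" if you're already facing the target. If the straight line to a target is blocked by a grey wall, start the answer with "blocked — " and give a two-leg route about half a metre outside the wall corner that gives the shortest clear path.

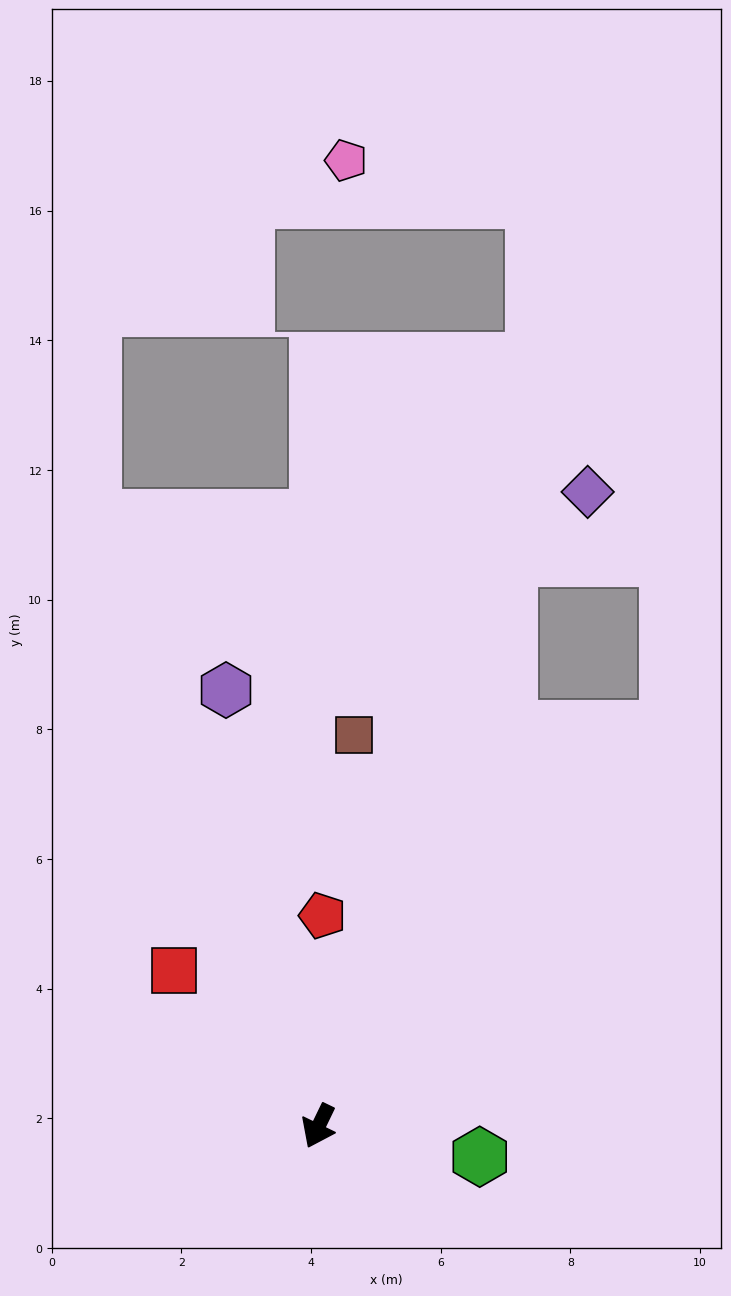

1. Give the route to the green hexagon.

turn left 105°, forward 2.5 m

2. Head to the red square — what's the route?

turn right 111°, forward 3.3 m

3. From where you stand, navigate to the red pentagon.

turn right 155°, forward 3.2 m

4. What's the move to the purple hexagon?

turn right 142°, forward 6.9 m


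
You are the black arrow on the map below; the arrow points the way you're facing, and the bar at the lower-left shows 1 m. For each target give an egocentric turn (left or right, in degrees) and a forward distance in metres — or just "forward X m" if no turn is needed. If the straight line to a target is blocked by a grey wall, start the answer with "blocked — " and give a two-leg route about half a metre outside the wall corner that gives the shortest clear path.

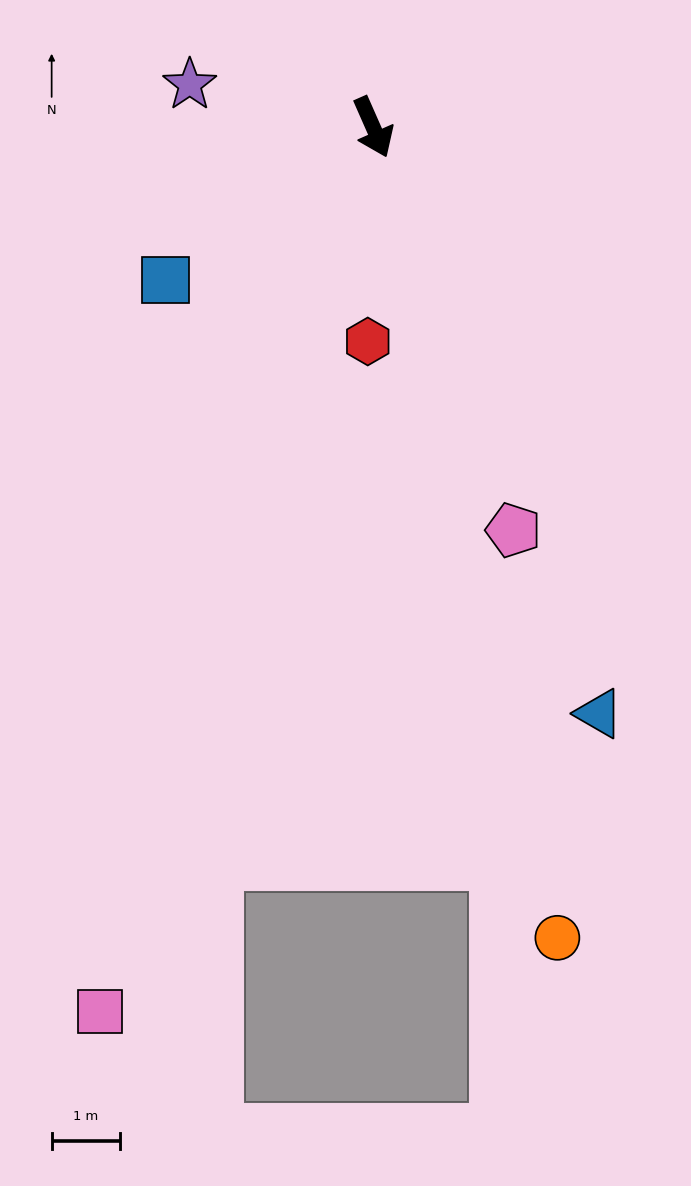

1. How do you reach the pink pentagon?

turn right 5°, forward 6.2 m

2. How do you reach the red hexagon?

turn right 25°, forward 3.1 m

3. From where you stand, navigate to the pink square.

turn right 41°, forward 13.4 m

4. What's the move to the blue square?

turn right 77°, forward 3.7 m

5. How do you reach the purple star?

turn right 127°, forward 2.7 m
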